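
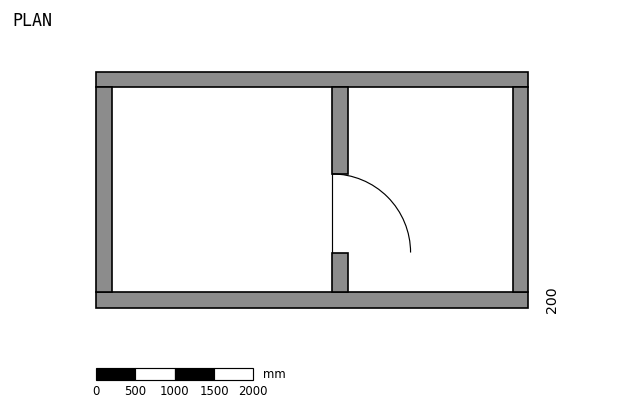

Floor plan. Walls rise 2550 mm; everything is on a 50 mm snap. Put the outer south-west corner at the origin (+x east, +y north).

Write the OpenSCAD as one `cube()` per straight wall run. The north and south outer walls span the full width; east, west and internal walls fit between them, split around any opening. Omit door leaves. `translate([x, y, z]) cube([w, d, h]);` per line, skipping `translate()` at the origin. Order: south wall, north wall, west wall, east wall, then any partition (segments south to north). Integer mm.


cube([5500, 200, 2550]);
translate([0, 2800, 0]) cube([5500, 200, 2550]);
translate([0, 200, 0]) cube([200, 2600, 2550]);
translate([5300, 200, 0]) cube([200, 2600, 2550]);
translate([3000, 200, 0]) cube([200, 500, 2550]);
translate([3000, 1700, 0]) cube([200, 1100, 2550]);


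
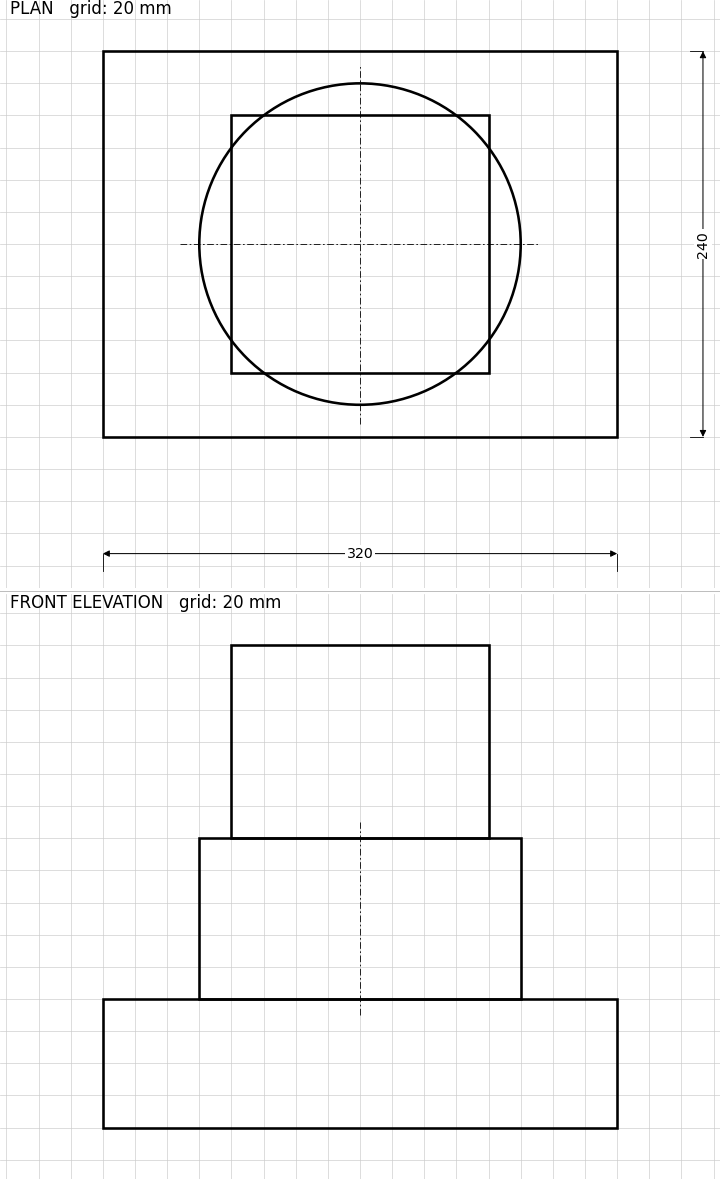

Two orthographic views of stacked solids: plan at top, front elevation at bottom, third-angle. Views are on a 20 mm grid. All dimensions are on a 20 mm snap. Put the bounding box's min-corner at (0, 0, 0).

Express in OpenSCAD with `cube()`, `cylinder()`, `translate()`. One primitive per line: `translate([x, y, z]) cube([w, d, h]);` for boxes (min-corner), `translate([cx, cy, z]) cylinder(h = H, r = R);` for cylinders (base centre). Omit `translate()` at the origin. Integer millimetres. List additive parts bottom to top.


cube([320, 240, 80]);
translate([160, 120, 80]) cylinder(h = 100, r = 100);
translate([80, 40, 180]) cube([160, 160, 120]);


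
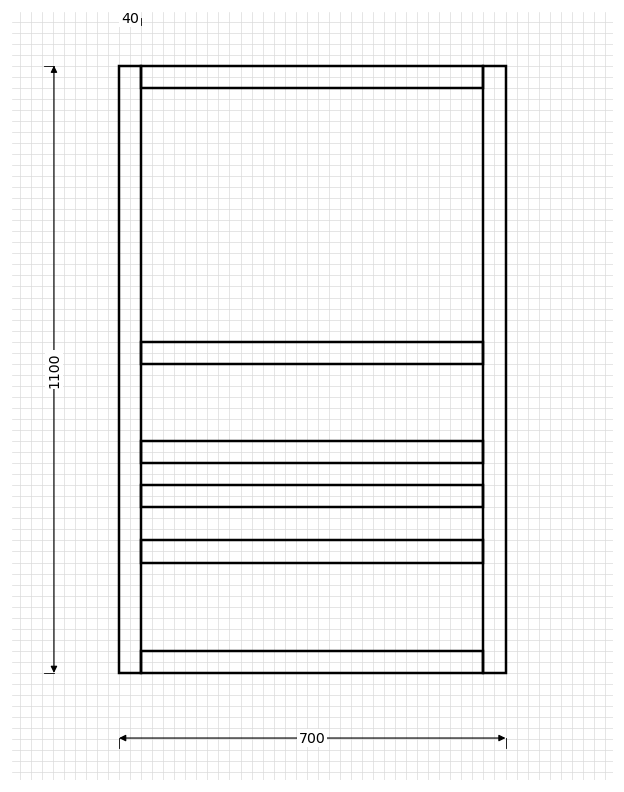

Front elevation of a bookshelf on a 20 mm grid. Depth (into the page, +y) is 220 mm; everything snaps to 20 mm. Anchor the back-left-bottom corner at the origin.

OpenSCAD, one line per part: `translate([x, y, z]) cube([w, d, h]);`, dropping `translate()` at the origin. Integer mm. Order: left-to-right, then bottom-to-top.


cube([40, 220, 1100]);
translate([40, 0, 0]) cube([620, 220, 40]);
translate([40, 0, 200]) cube([620, 220, 40]);
translate([40, 0, 300]) cube([620, 220, 40]);
translate([40, 0, 380]) cube([620, 220, 40]);
translate([40, 0, 560]) cube([620, 220, 40]);
translate([40, 0, 1060]) cube([620, 220, 40]);
translate([660, 0, 0]) cube([40, 220, 1100]);


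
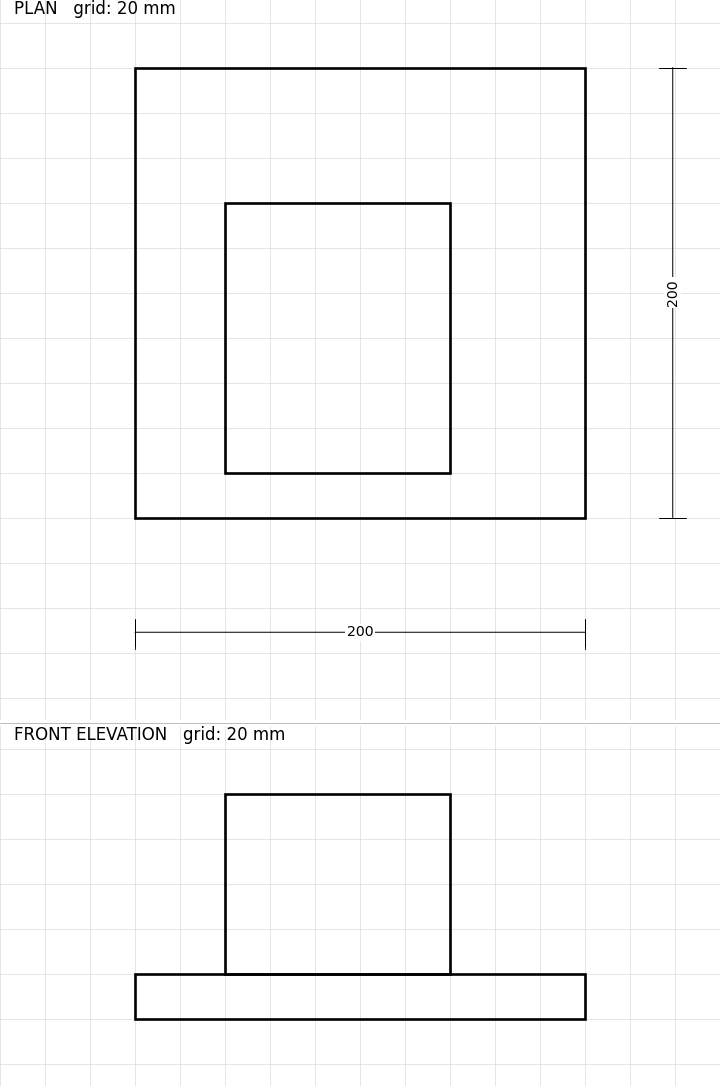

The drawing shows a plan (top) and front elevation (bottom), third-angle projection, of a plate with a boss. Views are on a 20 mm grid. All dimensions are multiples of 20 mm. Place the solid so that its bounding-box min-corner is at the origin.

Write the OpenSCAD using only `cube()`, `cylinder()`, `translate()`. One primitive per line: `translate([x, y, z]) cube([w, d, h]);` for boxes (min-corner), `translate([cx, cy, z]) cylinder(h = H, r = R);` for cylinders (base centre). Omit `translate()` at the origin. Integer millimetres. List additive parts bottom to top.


cube([200, 200, 20]);
translate([40, 20, 20]) cube([100, 120, 80]);


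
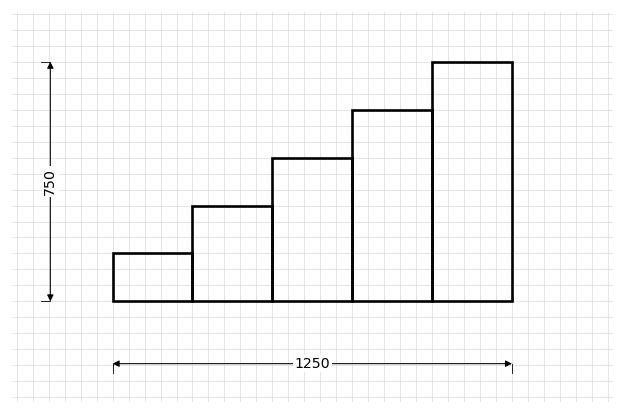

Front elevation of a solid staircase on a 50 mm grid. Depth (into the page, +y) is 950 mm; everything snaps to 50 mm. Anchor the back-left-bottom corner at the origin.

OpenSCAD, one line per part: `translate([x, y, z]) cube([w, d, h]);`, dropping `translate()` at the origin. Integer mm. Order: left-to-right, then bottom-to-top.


cube([250, 950, 150]);
translate([250, 0, 0]) cube([250, 950, 300]);
translate([500, 0, 0]) cube([250, 950, 450]);
translate([750, 0, 0]) cube([250, 950, 600]);
translate([1000, 0, 0]) cube([250, 950, 750]);


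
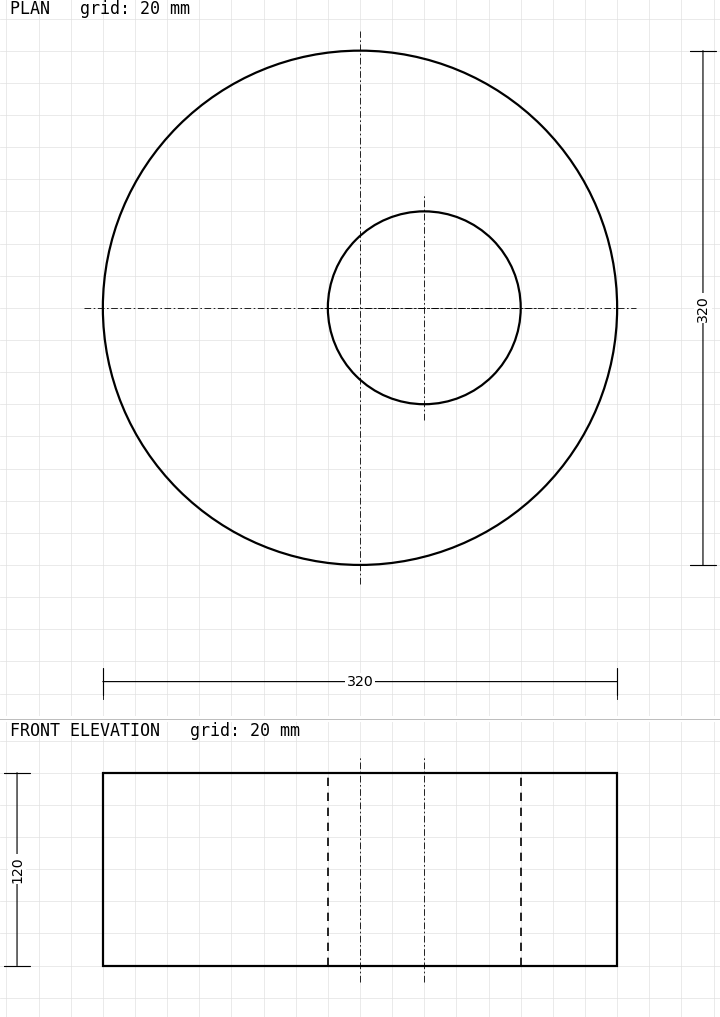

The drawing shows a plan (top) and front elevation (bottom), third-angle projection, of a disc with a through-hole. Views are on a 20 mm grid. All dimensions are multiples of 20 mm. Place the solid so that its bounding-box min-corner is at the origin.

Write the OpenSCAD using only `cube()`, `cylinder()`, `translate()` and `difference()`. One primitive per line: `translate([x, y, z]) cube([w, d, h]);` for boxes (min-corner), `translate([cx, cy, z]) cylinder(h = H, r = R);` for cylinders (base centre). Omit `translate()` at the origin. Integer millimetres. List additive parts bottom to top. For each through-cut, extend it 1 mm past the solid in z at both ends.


difference() {
  translate([160, 160, 0]) cylinder(h = 120, r = 160);
  translate([200, 160, -1]) cylinder(h = 122, r = 60);
}


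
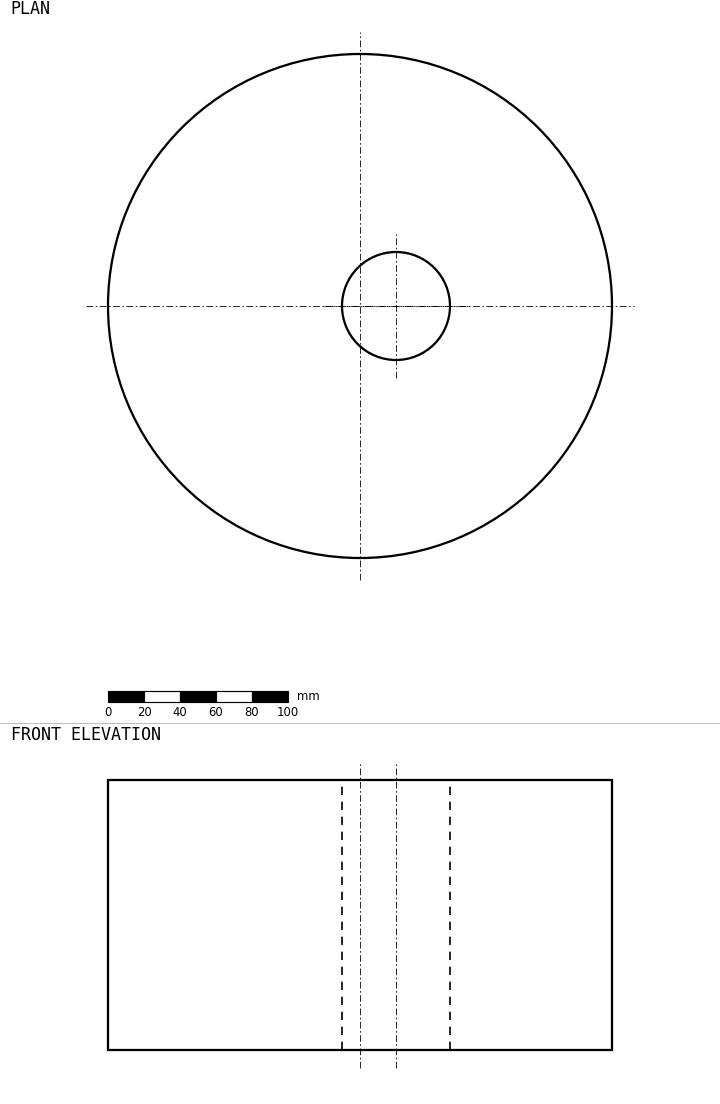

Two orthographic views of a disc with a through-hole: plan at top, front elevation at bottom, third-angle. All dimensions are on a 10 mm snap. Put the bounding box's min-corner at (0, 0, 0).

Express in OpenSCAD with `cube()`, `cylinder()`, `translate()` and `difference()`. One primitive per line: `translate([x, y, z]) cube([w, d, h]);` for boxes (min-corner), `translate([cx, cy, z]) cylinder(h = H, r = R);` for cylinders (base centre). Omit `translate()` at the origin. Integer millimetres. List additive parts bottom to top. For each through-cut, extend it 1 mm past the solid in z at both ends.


difference() {
  translate([140, 140, 0]) cylinder(h = 150, r = 140);
  translate([160, 140, -1]) cylinder(h = 152, r = 30);
}


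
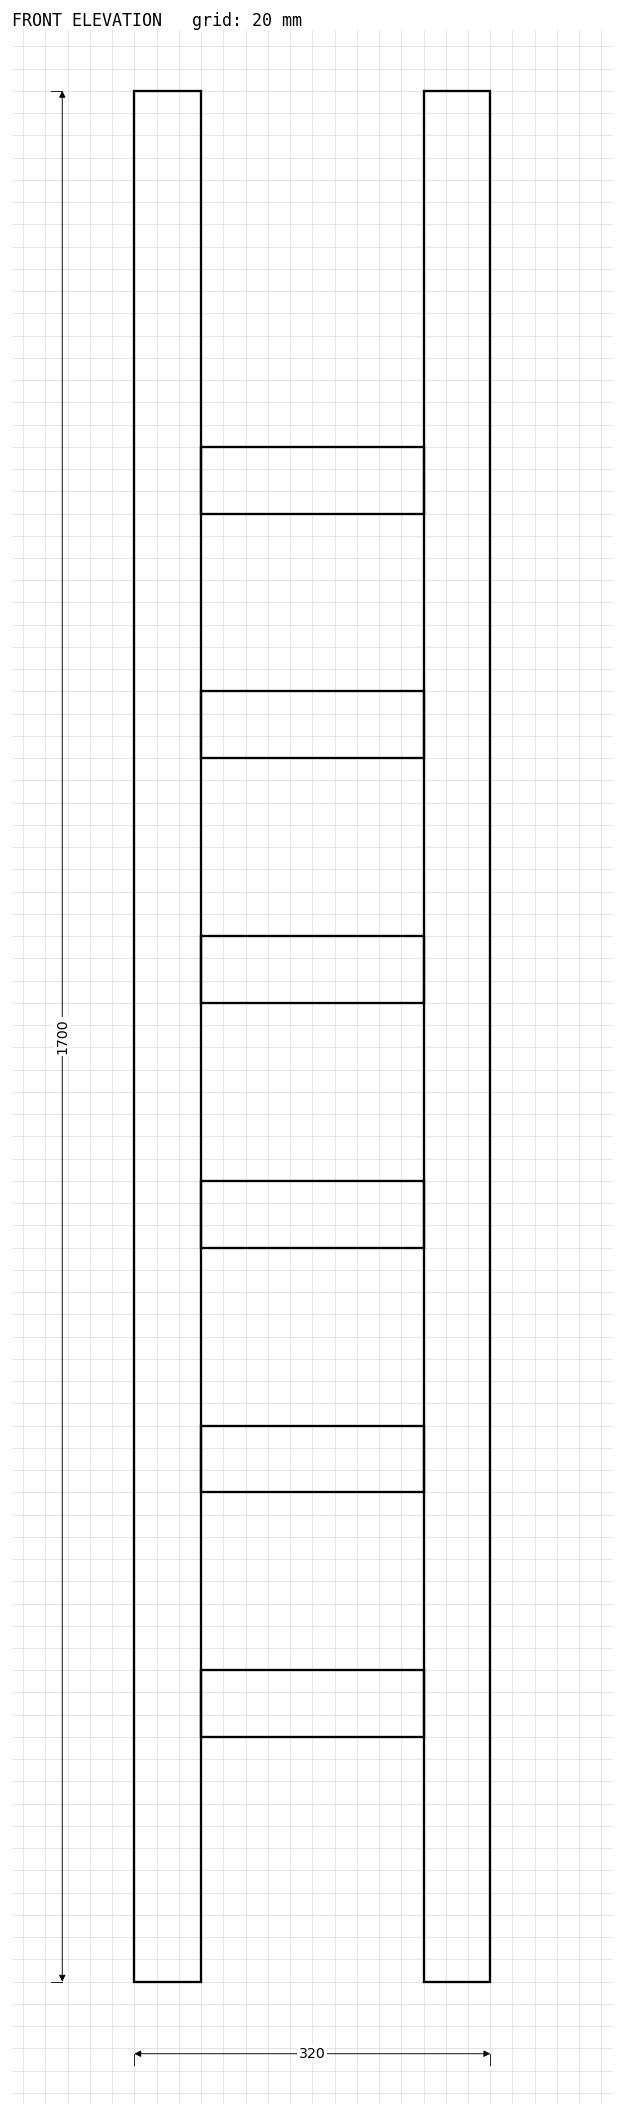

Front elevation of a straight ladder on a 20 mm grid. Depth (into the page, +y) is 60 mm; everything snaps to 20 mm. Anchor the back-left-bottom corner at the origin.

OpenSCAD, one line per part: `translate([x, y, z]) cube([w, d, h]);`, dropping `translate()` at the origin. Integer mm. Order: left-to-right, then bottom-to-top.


cube([60, 60, 1700]);
translate([60, 0, 220]) cube([200, 60, 60]);
translate([60, 0, 440]) cube([200, 60, 60]);
translate([60, 0, 660]) cube([200, 60, 60]);
translate([60, 0, 880]) cube([200, 60, 60]);
translate([60, 0, 1100]) cube([200, 60, 60]);
translate([60, 0, 1320]) cube([200, 60, 60]);
translate([260, 0, 0]) cube([60, 60, 1700]);


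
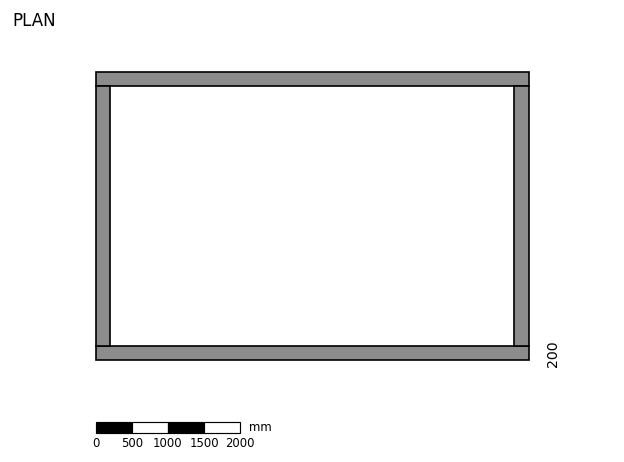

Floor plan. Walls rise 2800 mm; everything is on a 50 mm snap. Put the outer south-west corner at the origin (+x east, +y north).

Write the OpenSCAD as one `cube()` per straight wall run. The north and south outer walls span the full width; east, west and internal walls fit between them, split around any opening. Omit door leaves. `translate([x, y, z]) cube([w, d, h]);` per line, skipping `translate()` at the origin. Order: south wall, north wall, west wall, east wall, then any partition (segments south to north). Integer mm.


cube([6000, 200, 2800]);
translate([0, 3800, 0]) cube([6000, 200, 2800]);
translate([0, 200, 0]) cube([200, 3600, 2800]);
translate([5800, 200, 0]) cube([200, 3600, 2800]);


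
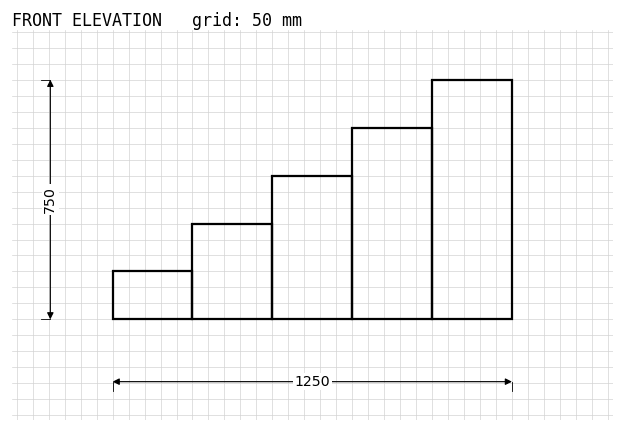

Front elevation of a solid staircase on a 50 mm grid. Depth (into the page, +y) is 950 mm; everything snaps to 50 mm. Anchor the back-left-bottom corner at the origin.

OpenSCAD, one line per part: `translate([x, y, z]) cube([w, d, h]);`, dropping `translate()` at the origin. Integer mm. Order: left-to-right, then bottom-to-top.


cube([250, 950, 150]);
translate([250, 0, 0]) cube([250, 950, 300]);
translate([500, 0, 0]) cube([250, 950, 450]);
translate([750, 0, 0]) cube([250, 950, 600]);
translate([1000, 0, 0]) cube([250, 950, 750]);


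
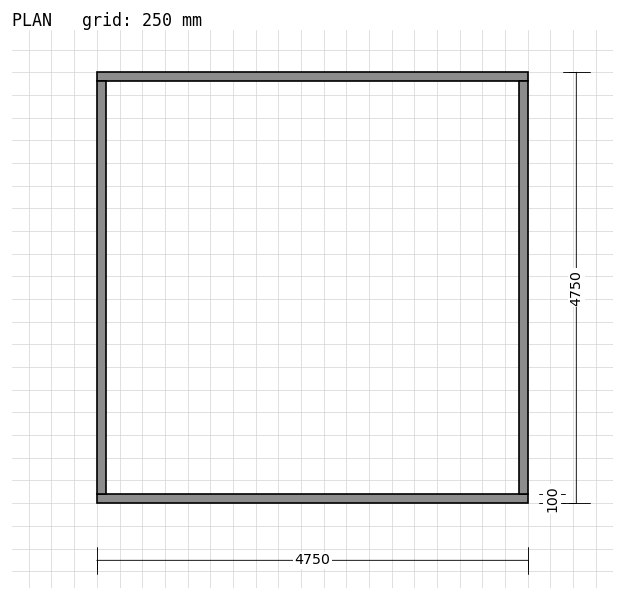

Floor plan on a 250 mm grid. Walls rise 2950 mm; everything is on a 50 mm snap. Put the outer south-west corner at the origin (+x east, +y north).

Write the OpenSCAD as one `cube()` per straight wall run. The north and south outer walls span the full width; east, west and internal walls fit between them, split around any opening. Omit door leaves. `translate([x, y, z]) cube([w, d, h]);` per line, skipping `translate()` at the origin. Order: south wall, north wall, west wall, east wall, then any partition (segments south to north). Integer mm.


cube([4750, 100, 2950]);
translate([0, 4650, 0]) cube([4750, 100, 2950]);
translate([0, 100, 0]) cube([100, 4550, 2950]);
translate([4650, 100, 0]) cube([100, 4550, 2950]);


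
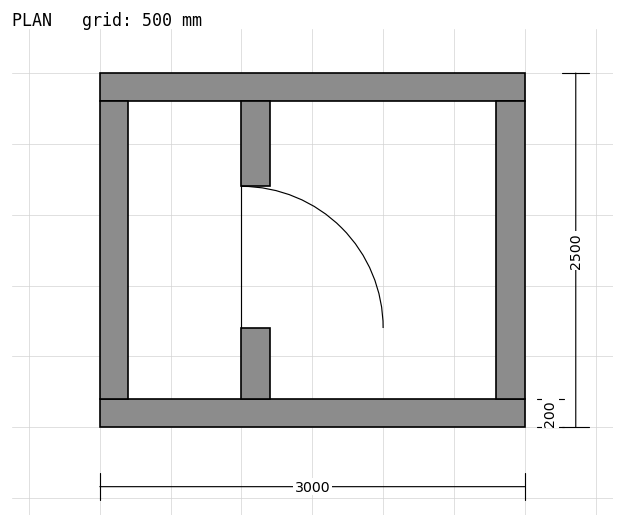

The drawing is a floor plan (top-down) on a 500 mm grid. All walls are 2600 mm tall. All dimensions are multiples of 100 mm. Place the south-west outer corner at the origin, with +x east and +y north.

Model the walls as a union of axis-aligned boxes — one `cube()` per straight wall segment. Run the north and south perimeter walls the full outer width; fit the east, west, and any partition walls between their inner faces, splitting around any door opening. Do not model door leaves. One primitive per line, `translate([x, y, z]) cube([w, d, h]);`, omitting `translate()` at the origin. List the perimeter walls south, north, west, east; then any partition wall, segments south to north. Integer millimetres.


cube([3000, 200, 2600]);
translate([0, 2300, 0]) cube([3000, 200, 2600]);
translate([0, 200, 0]) cube([200, 2100, 2600]);
translate([2800, 200, 0]) cube([200, 2100, 2600]);
translate([1000, 200, 0]) cube([200, 500, 2600]);
translate([1000, 1700, 0]) cube([200, 600, 2600]);


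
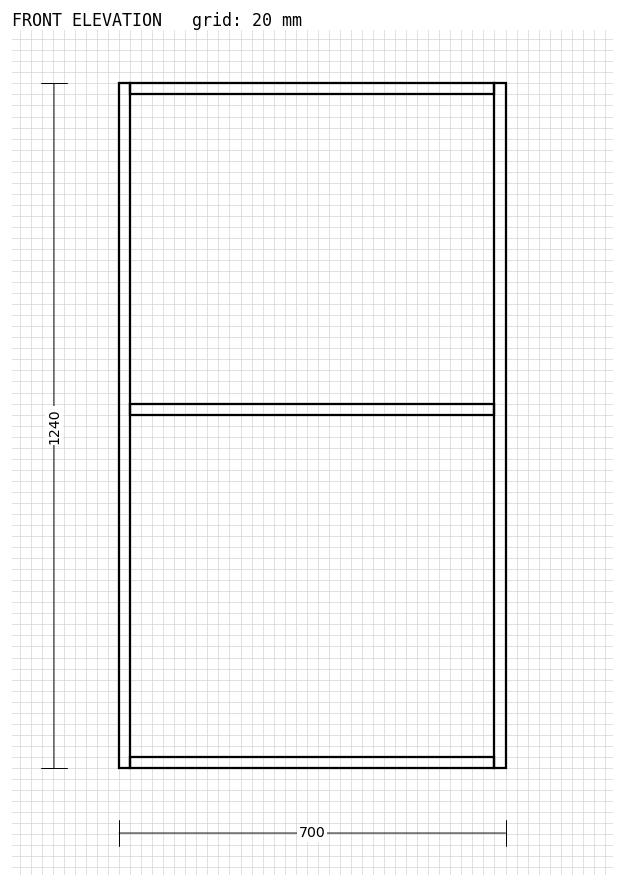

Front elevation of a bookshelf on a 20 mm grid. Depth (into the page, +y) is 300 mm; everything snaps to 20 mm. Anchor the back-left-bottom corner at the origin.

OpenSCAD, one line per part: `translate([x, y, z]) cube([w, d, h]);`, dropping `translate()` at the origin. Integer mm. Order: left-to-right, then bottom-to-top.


cube([20, 300, 1240]);
translate([20, 0, 0]) cube([660, 300, 20]);
translate([20, 0, 640]) cube([660, 300, 20]);
translate([20, 0, 1220]) cube([660, 300, 20]);
translate([680, 0, 0]) cube([20, 300, 1240]);


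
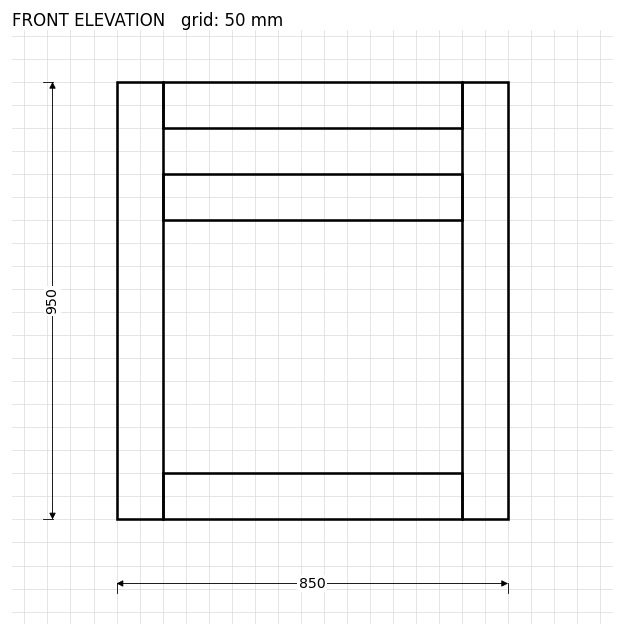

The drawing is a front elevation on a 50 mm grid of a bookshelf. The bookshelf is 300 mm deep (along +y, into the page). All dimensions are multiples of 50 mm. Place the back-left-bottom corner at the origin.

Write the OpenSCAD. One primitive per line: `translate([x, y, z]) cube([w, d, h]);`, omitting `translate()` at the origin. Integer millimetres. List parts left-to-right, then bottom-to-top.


cube([100, 300, 950]);
translate([100, 0, 0]) cube([650, 300, 100]);
translate([100, 0, 650]) cube([650, 300, 100]);
translate([100, 0, 850]) cube([650, 300, 100]);
translate([750, 0, 0]) cube([100, 300, 950]);


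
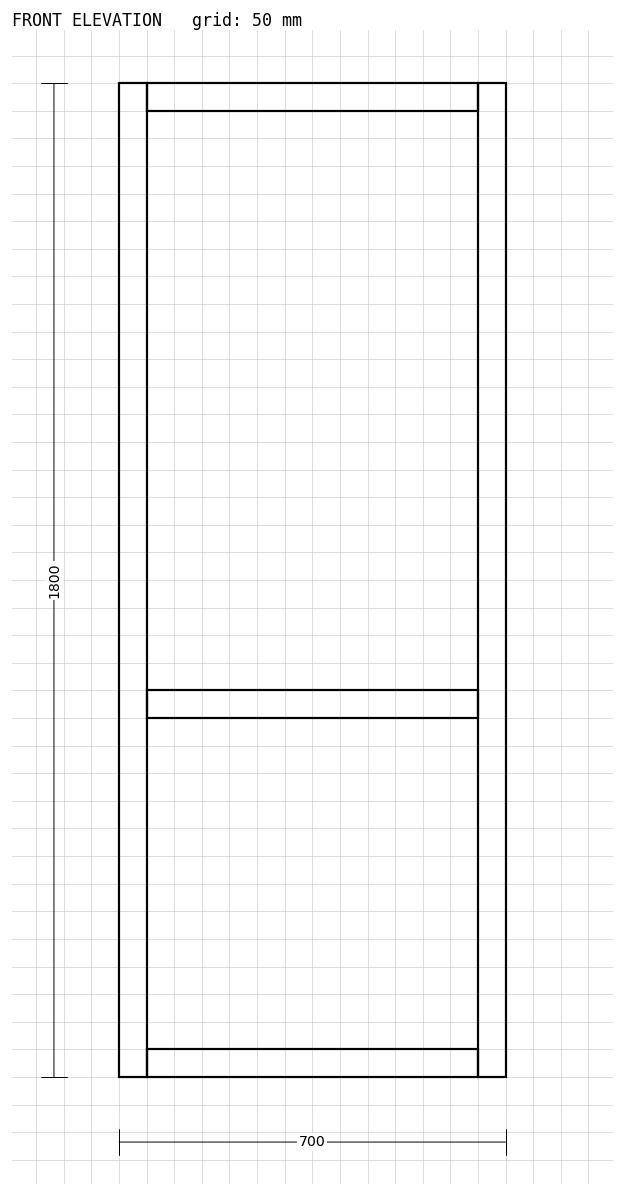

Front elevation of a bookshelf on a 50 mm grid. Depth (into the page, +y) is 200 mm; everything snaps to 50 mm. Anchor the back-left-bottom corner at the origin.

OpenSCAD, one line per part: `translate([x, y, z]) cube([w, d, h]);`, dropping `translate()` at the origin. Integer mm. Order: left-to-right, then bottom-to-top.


cube([50, 200, 1800]);
translate([50, 0, 0]) cube([600, 200, 50]);
translate([50, 0, 650]) cube([600, 200, 50]);
translate([50, 0, 1750]) cube([600, 200, 50]);
translate([650, 0, 0]) cube([50, 200, 1800]);


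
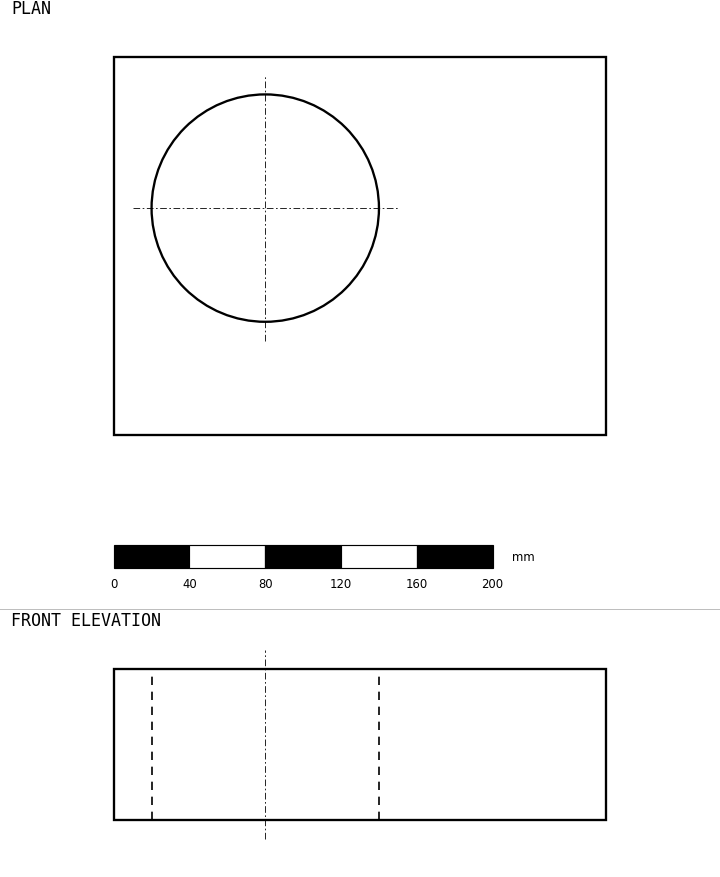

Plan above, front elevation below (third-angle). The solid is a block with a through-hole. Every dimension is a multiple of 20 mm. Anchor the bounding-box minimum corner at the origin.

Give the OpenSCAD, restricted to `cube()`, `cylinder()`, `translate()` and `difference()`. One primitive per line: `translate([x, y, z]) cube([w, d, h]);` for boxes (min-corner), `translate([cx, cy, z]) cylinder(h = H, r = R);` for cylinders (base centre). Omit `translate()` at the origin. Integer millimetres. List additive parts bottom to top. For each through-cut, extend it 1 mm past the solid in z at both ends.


difference() {
  cube([260, 200, 80]);
  translate([80, 120, -1]) cylinder(h = 82, r = 60);
}


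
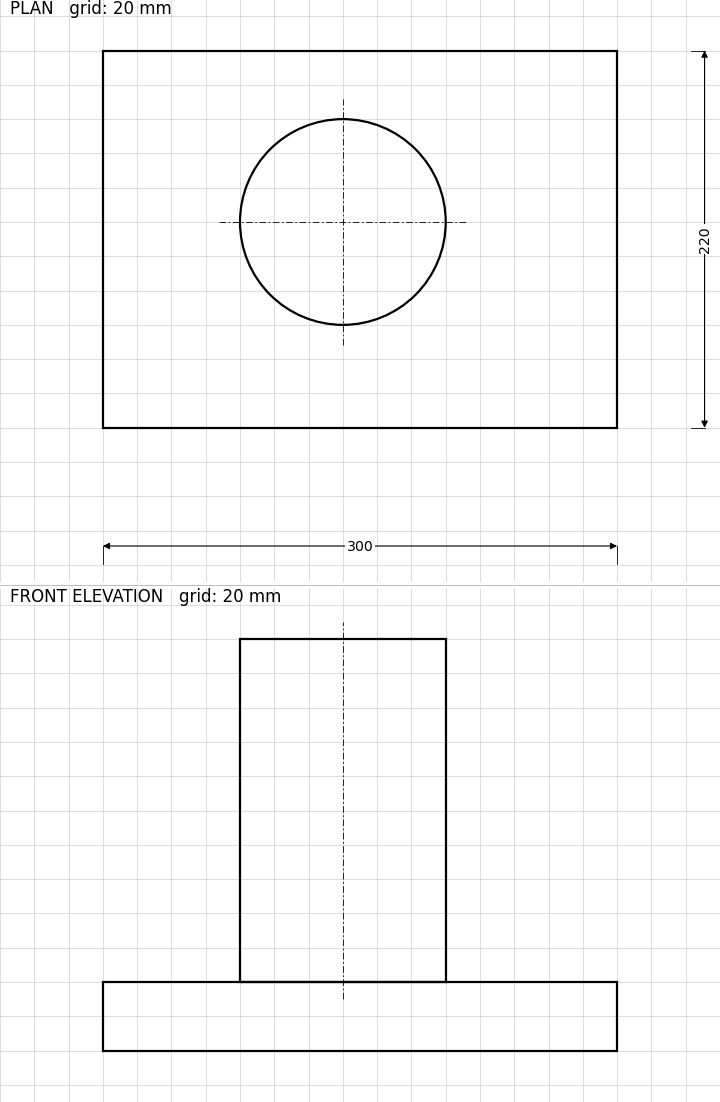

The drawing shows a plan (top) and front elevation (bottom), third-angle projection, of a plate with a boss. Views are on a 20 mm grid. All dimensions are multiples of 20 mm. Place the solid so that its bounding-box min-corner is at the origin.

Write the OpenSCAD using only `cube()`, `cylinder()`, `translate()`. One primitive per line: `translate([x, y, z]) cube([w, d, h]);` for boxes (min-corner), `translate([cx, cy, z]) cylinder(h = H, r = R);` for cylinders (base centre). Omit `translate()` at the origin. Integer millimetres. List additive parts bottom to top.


cube([300, 220, 40]);
translate([140, 120, 40]) cylinder(h = 200, r = 60);


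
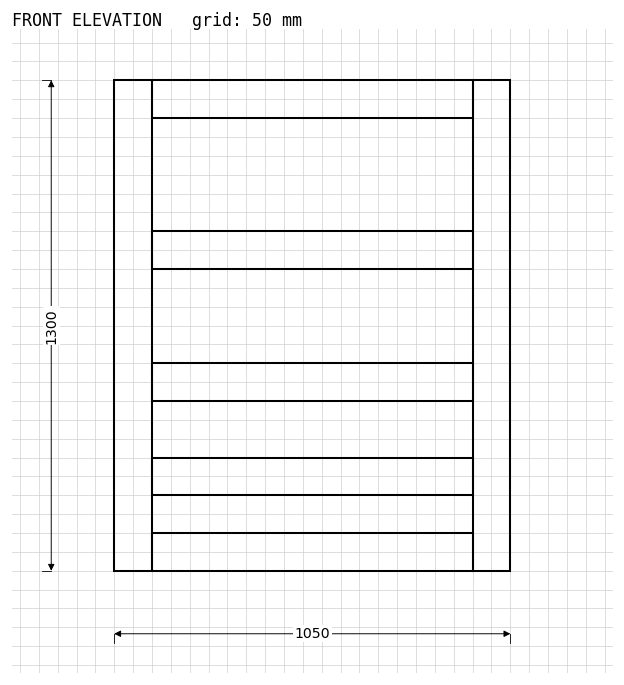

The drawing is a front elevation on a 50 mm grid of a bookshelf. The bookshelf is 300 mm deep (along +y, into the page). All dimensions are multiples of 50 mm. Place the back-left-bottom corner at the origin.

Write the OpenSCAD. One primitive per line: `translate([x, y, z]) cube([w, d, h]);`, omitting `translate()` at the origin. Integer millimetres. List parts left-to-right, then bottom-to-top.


cube([100, 300, 1300]);
translate([100, 0, 0]) cube([850, 300, 100]);
translate([100, 0, 200]) cube([850, 300, 100]);
translate([100, 0, 450]) cube([850, 300, 100]);
translate([100, 0, 800]) cube([850, 300, 100]);
translate([100, 0, 1200]) cube([850, 300, 100]);
translate([950, 0, 0]) cube([100, 300, 1300]);


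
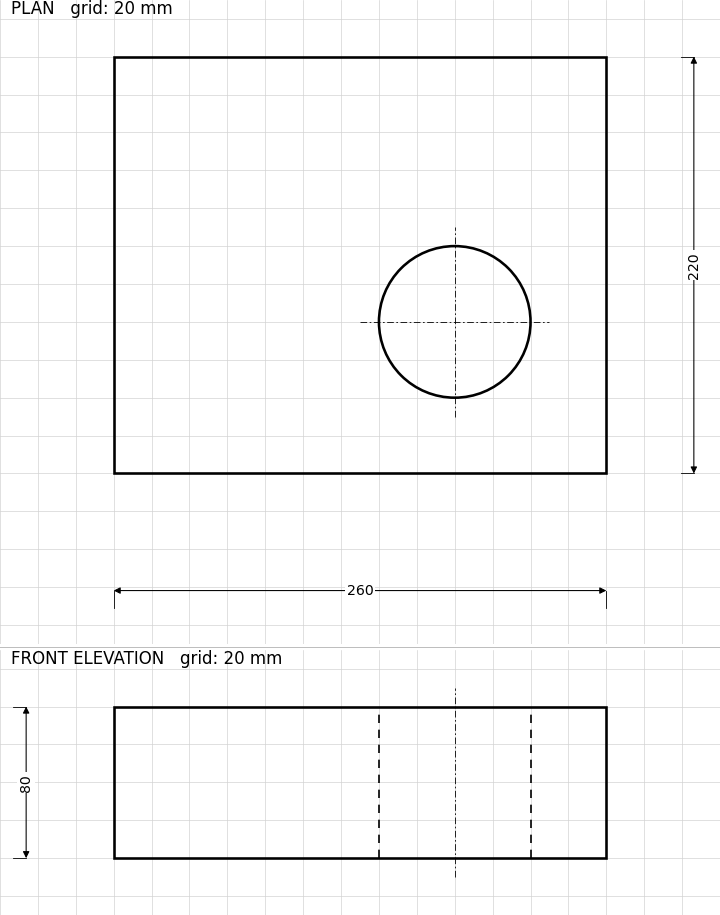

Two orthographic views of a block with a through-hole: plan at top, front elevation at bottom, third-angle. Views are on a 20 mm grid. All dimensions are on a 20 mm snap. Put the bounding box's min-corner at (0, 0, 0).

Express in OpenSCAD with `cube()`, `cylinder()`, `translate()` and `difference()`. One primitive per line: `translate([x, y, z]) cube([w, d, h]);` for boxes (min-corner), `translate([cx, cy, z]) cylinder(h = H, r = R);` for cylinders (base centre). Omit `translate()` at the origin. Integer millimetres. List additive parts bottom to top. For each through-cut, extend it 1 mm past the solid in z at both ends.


difference() {
  cube([260, 220, 80]);
  translate([180, 80, -1]) cylinder(h = 82, r = 40);
}


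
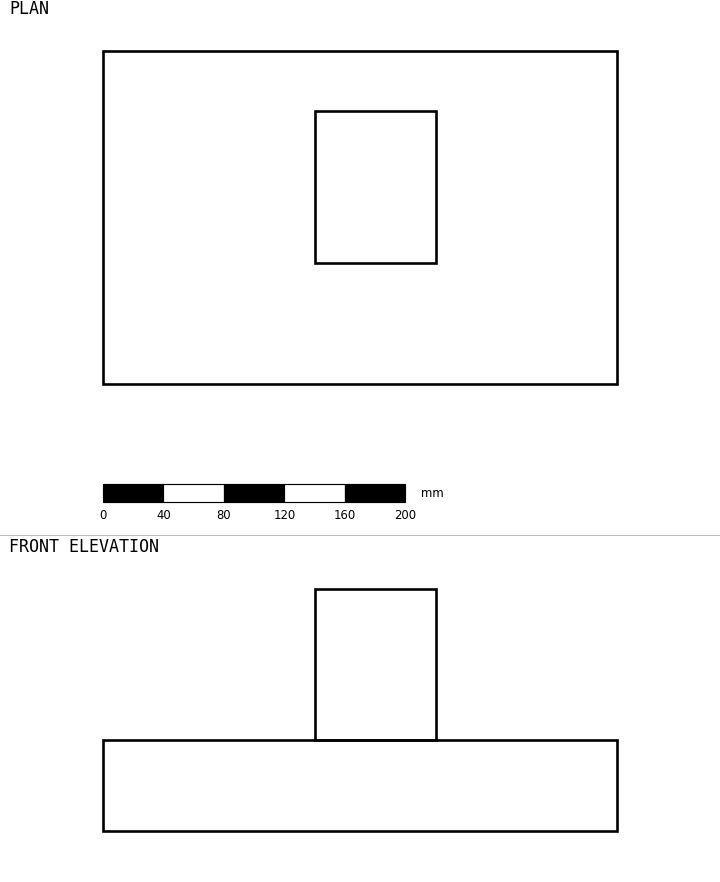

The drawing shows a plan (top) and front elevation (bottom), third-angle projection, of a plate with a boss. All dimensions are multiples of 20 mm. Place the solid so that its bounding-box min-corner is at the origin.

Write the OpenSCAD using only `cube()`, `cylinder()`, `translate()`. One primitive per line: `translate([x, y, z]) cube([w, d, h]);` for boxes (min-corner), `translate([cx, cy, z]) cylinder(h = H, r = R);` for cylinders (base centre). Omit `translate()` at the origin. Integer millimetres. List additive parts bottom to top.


cube([340, 220, 60]);
translate([140, 80, 60]) cube([80, 100, 100]);


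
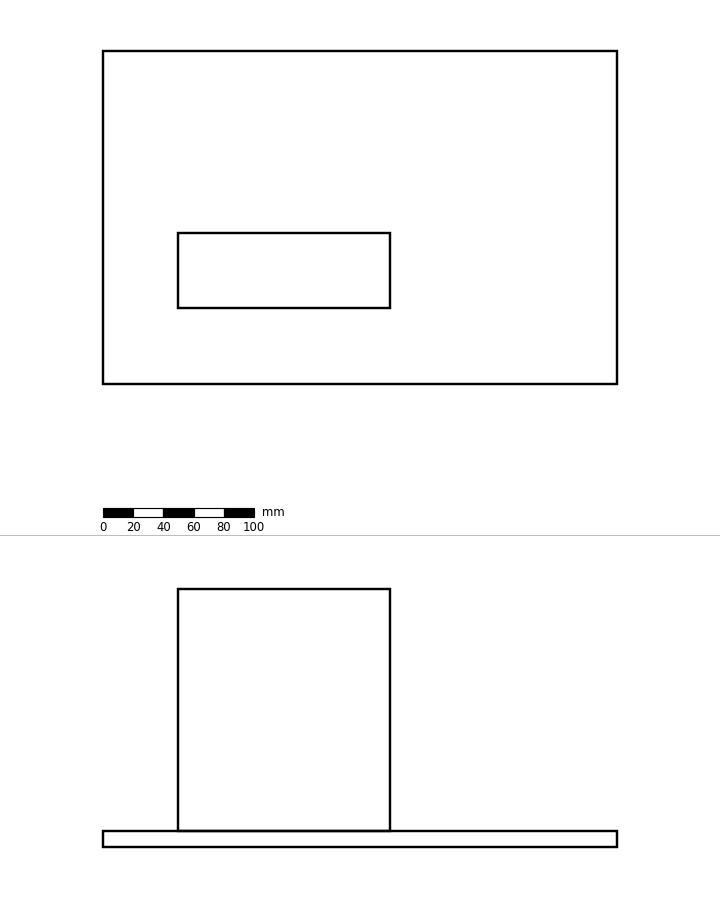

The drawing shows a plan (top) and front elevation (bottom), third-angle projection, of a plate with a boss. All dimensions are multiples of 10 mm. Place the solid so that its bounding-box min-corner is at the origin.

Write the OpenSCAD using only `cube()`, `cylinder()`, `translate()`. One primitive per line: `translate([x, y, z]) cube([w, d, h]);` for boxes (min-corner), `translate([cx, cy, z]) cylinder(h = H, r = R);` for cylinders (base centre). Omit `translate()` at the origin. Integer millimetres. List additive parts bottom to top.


cube([340, 220, 10]);
translate([50, 50, 10]) cube([140, 50, 160]);


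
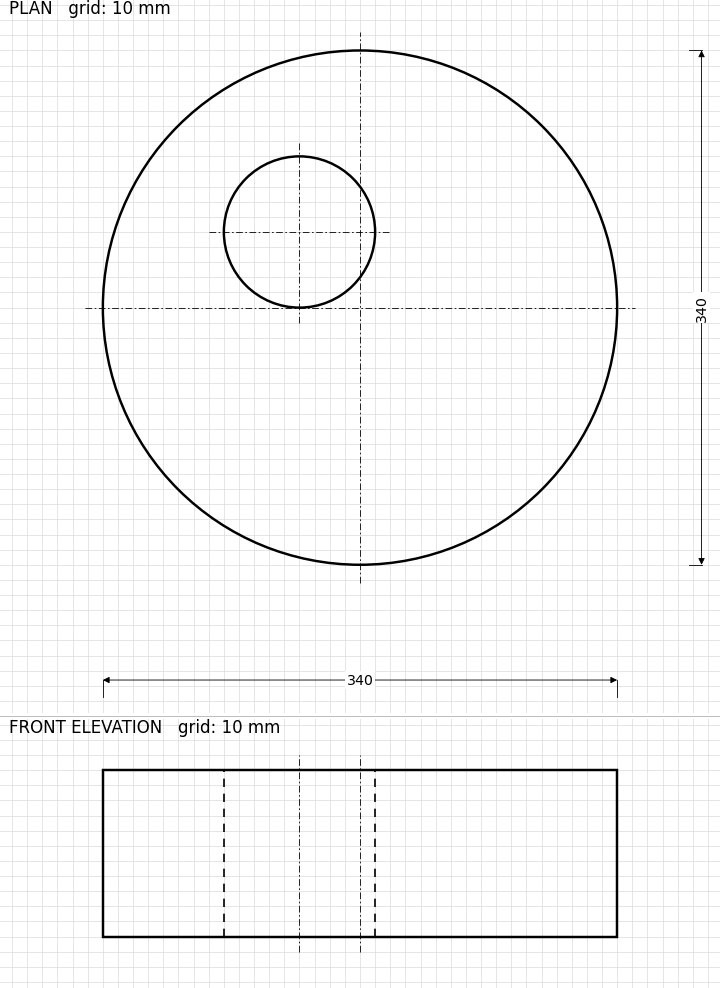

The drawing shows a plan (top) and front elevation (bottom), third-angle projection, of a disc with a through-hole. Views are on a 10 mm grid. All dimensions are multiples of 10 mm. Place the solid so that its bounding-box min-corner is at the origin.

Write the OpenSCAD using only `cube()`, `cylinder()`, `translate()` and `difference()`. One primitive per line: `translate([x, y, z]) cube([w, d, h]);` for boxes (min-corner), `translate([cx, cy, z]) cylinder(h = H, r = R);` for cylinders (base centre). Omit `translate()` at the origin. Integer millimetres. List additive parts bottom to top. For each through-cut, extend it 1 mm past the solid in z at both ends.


difference() {
  translate([170, 170, 0]) cylinder(h = 110, r = 170);
  translate([130, 220, -1]) cylinder(h = 112, r = 50);
}


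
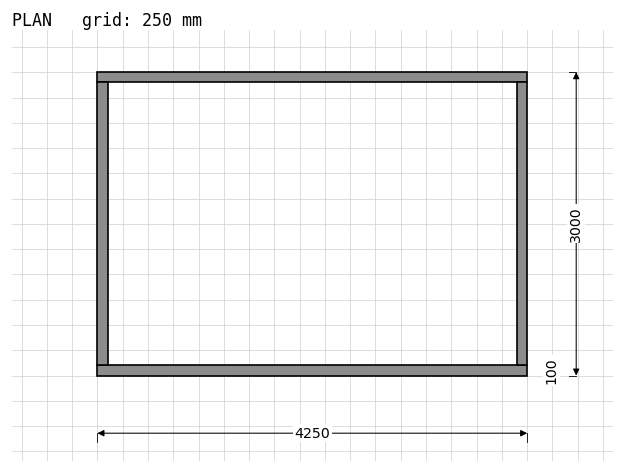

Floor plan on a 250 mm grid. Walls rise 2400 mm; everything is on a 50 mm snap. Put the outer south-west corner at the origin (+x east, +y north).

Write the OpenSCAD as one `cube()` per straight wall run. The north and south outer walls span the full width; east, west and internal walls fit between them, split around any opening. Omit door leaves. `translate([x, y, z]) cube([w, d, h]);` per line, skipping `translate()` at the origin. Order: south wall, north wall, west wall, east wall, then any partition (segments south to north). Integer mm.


cube([4250, 100, 2400]);
translate([0, 2900, 0]) cube([4250, 100, 2400]);
translate([0, 100, 0]) cube([100, 2800, 2400]);
translate([4150, 100, 0]) cube([100, 2800, 2400]);


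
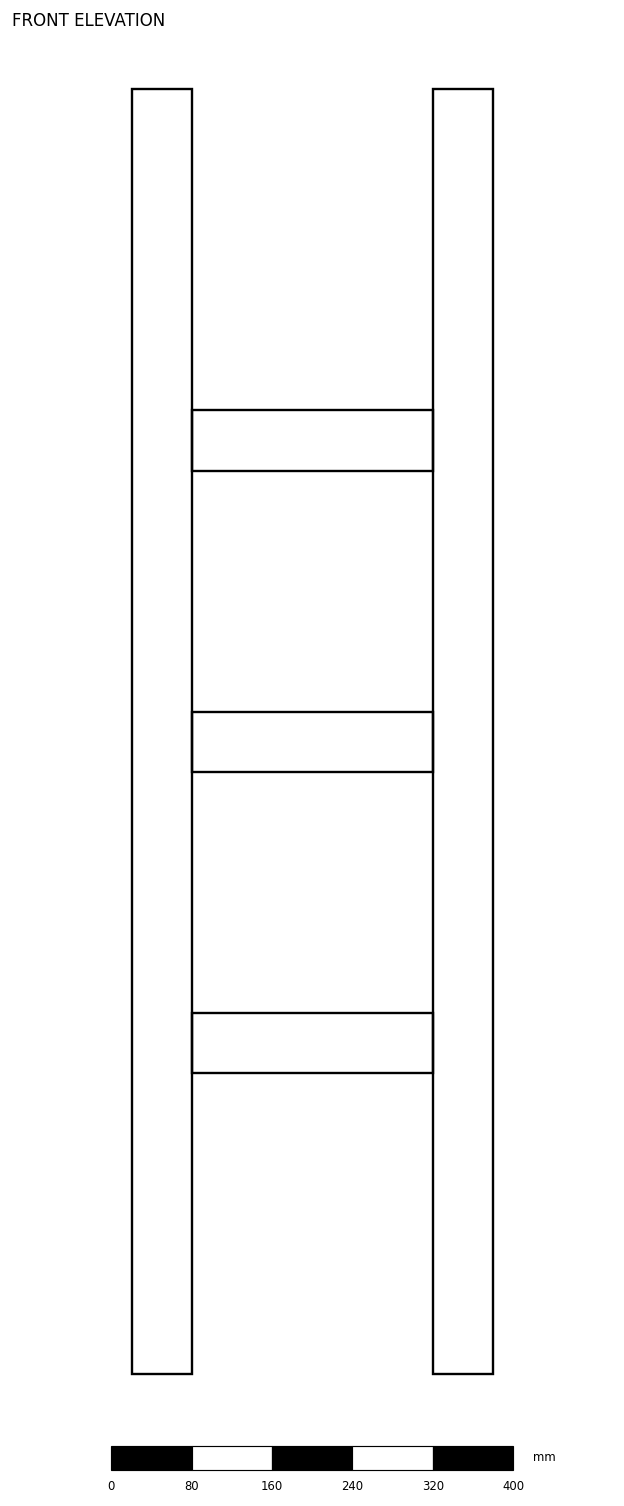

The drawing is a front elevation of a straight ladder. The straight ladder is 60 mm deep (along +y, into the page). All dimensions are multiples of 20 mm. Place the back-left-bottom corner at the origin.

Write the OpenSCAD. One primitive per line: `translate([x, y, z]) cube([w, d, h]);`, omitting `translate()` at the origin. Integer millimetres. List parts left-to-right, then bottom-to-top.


cube([60, 60, 1280]);
translate([60, 0, 300]) cube([240, 60, 60]);
translate([60, 0, 600]) cube([240, 60, 60]);
translate([60, 0, 900]) cube([240, 60, 60]);
translate([300, 0, 0]) cube([60, 60, 1280]);


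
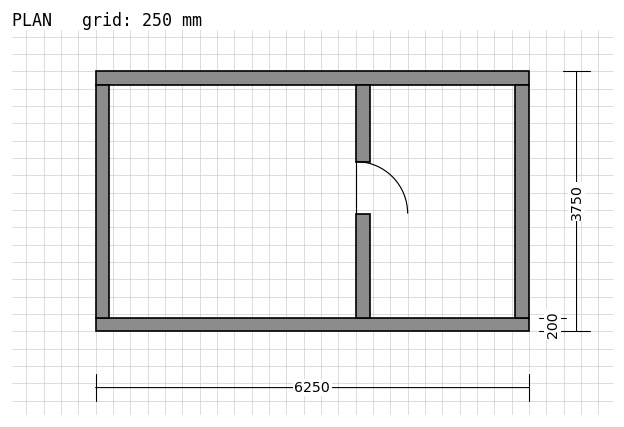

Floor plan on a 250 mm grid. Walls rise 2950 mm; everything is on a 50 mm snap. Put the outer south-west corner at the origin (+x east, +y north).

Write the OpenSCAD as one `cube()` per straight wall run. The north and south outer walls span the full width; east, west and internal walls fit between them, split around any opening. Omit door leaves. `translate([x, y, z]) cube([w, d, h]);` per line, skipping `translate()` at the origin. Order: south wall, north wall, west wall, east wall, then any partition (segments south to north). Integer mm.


cube([6250, 200, 2950]);
translate([0, 3550, 0]) cube([6250, 200, 2950]);
translate([0, 200, 0]) cube([200, 3350, 2950]);
translate([6050, 200, 0]) cube([200, 3350, 2950]);
translate([3750, 200, 0]) cube([200, 1500, 2950]);
translate([3750, 2450, 0]) cube([200, 1100, 2950]);


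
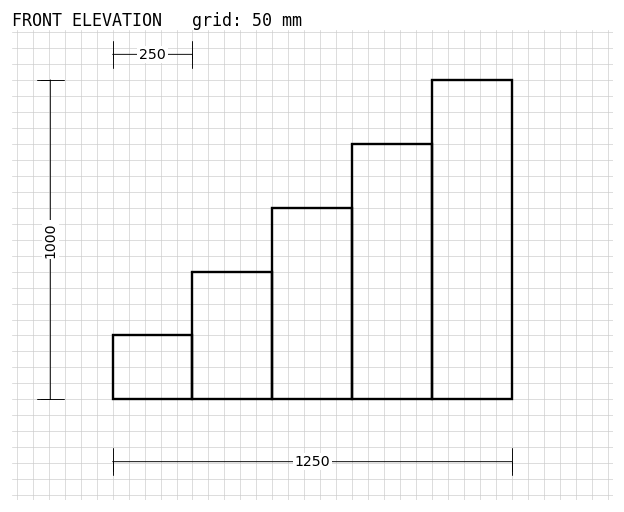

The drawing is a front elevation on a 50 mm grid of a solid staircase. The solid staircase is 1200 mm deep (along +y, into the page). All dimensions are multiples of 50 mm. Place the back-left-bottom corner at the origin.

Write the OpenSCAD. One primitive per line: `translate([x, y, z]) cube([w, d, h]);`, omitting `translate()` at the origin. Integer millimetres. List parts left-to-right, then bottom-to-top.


cube([250, 1200, 200]);
translate([250, 0, 0]) cube([250, 1200, 400]);
translate([500, 0, 0]) cube([250, 1200, 600]);
translate([750, 0, 0]) cube([250, 1200, 800]);
translate([1000, 0, 0]) cube([250, 1200, 1000]);


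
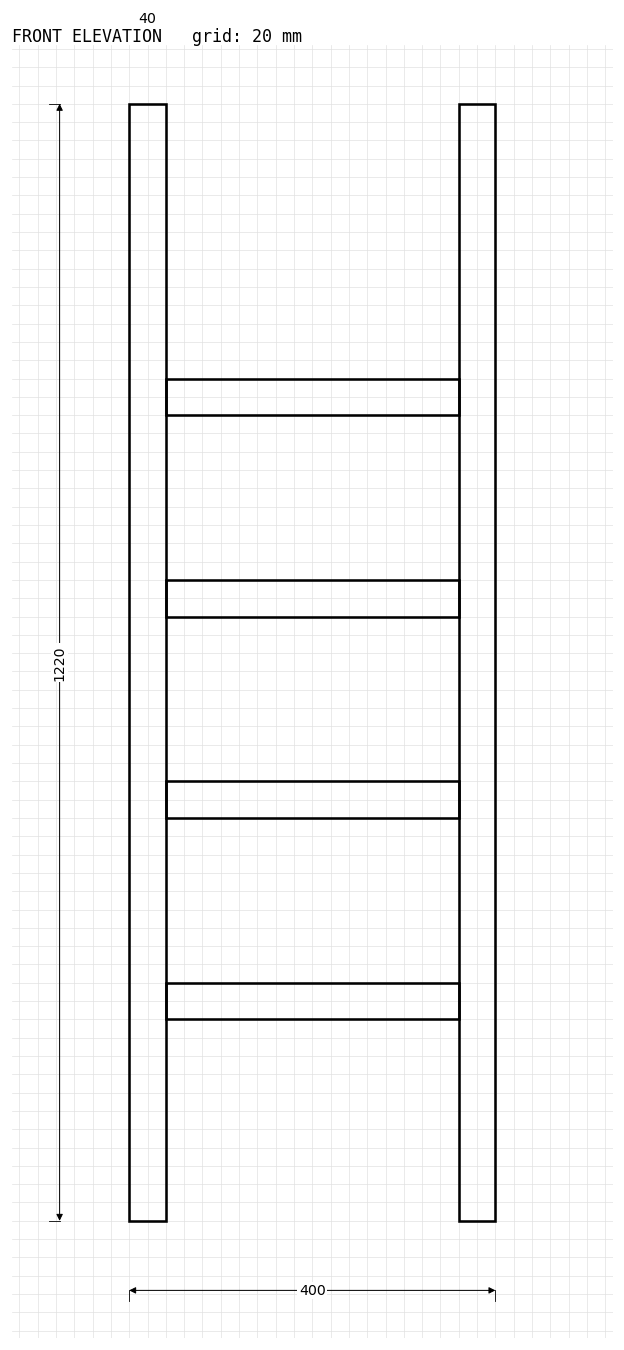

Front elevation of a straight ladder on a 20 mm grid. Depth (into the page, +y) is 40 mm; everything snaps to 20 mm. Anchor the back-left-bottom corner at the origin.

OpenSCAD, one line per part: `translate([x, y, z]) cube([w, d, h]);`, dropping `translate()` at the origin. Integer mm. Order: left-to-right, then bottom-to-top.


cube([40, 40, 1220]);
translate([40, 0, 220]) cube([320, 40, 40]);
translate([40, 0, 440]) cube([320, 40, 40]);
translate([40, 0, 660]) cube([320, 40, 40]);
translate([40, 0, 880]) cube([320, 40, 40]);
translate([360, 0, 0]) cube([40, 40, 1220]);


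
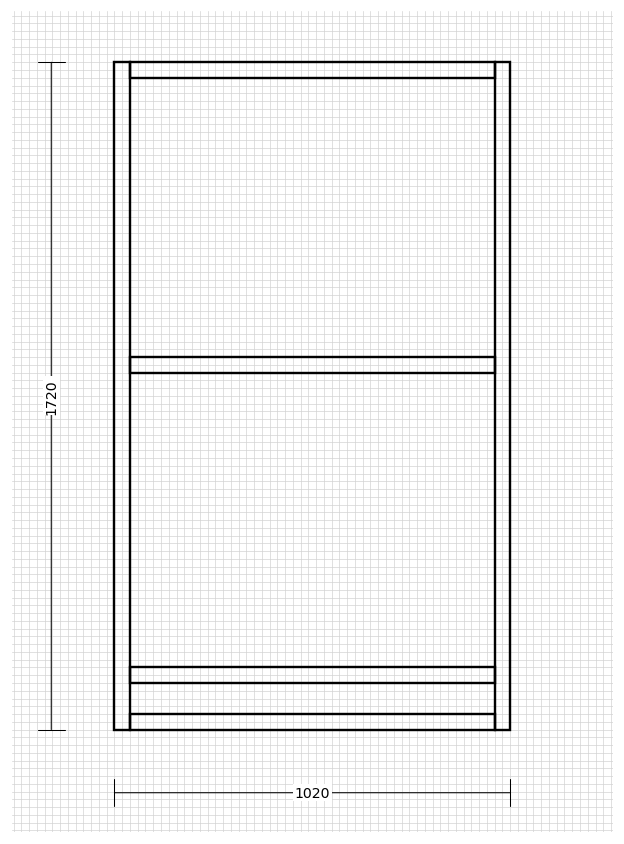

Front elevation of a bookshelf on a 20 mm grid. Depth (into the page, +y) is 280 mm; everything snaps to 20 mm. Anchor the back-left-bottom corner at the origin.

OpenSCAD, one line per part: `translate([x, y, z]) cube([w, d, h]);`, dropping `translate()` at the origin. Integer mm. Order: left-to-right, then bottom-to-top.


cube([40, 280, 1720]);
translate([40, 0, 0]) cube([940, 280, 40]);
translate([40, 0, 120]) cube([940, 280, 40]);
translate([40, 0, 920]) cube([940, 280, 40]);
translate([40, 0, 1680]) cube([940, 280, 40]);
translate([980, 0, 0]) cube([40, 280, 1720]);


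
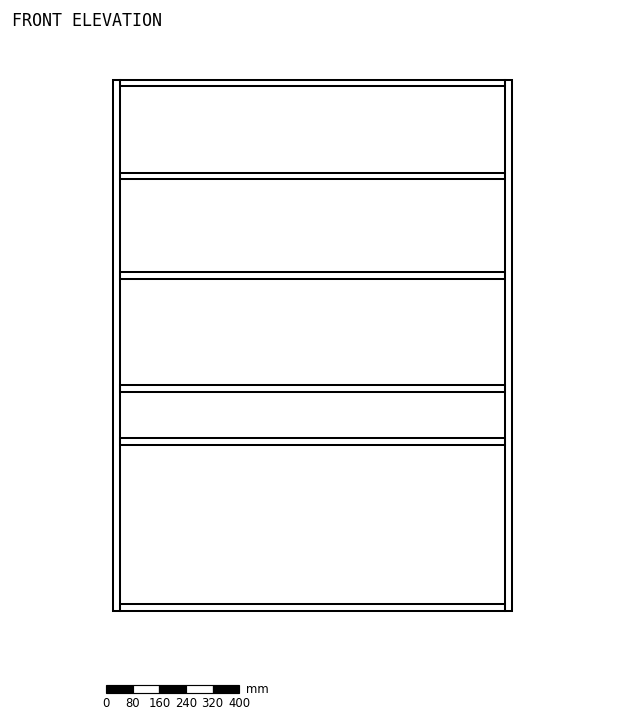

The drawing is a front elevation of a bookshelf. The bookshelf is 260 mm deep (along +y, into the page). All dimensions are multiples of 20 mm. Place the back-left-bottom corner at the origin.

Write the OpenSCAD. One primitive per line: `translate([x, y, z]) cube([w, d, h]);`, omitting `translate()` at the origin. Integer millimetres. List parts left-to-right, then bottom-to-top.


cube([20, 260, 1600]);
translate([20, 0, 0]) cube([1160, 260, 20]);
translate([20, 0, 500]) cube([1160, 260, 20]);
translate([20, 0, 660]) cube([1160, 260, 20]);
translate([20, 0, 1000]) cube([1160, 260, 20]);
translate([20, 0, 1300]) cube([1160, 260, 20]);
translate([20, 0, 1580]) cube([1160, 260, 20]);
translate([1180, 0, 0]) cube([20, 260, 1600]);


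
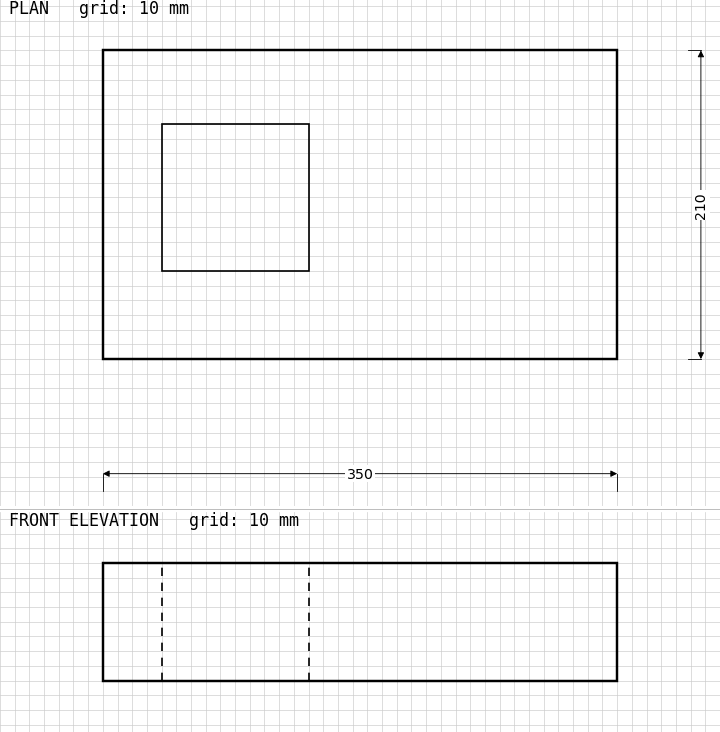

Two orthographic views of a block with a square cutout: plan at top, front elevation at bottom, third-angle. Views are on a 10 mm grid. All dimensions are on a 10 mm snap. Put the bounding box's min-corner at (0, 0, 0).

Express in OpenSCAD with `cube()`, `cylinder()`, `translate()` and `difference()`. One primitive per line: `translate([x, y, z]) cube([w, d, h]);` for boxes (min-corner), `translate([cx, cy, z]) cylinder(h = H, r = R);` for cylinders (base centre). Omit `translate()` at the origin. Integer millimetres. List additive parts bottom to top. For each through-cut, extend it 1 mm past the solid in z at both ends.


difference() {
  cube([350, 210, 80]);
  translate([40, 60, -1]) cube([100, 100, 82]);
}


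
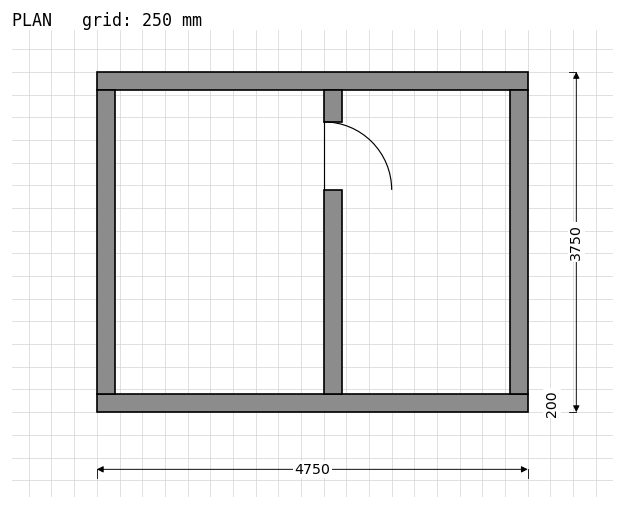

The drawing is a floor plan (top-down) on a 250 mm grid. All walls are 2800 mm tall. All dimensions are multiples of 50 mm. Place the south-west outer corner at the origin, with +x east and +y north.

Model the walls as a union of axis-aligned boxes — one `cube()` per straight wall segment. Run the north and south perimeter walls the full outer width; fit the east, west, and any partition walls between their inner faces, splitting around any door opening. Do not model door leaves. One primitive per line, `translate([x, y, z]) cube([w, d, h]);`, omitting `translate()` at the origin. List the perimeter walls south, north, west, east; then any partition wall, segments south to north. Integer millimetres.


cube([4750, 200, 2800]);
translate([0, 3550, 0]) cube([4750, 200, 2800]);
translate([0, 200, 0]) cube([200, 3350, 2800]);
translate([4550, 200, 0]) cube([200, 3350, 2800]);
translate([2500, 200, 0]) cube([200, 2250, 2800]);
translate([2500, 3200, 0]) cube([200, 350, 2800]);


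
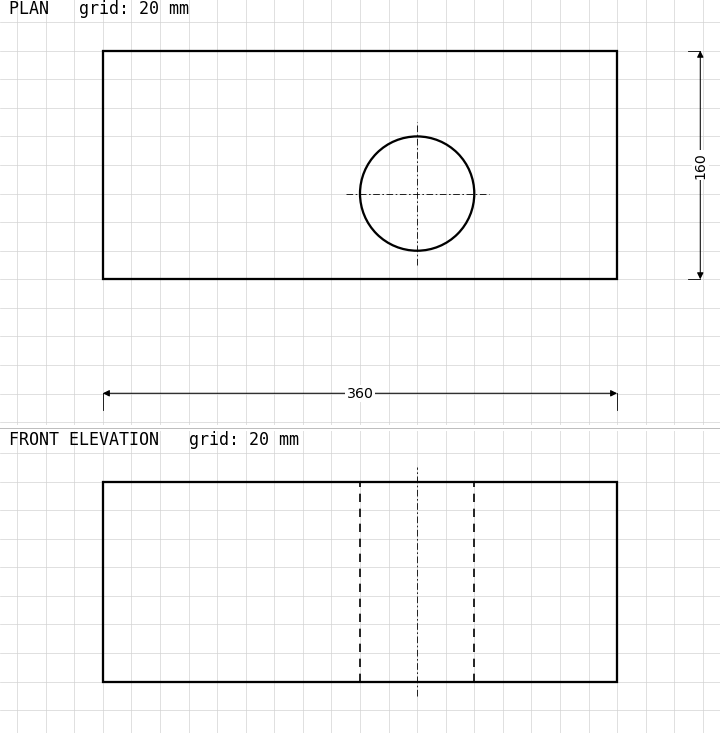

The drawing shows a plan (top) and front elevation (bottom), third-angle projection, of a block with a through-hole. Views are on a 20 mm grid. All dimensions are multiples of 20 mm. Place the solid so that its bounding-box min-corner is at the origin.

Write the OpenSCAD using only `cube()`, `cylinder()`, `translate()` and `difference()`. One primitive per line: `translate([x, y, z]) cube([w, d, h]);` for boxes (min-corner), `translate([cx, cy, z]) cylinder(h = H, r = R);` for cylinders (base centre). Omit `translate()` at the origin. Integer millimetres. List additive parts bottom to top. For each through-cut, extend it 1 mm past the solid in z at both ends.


difference() {
  cube([360, 160, 140]);
  translate([220, 60, -1]) cylinder(h = 142, r = 40);
}


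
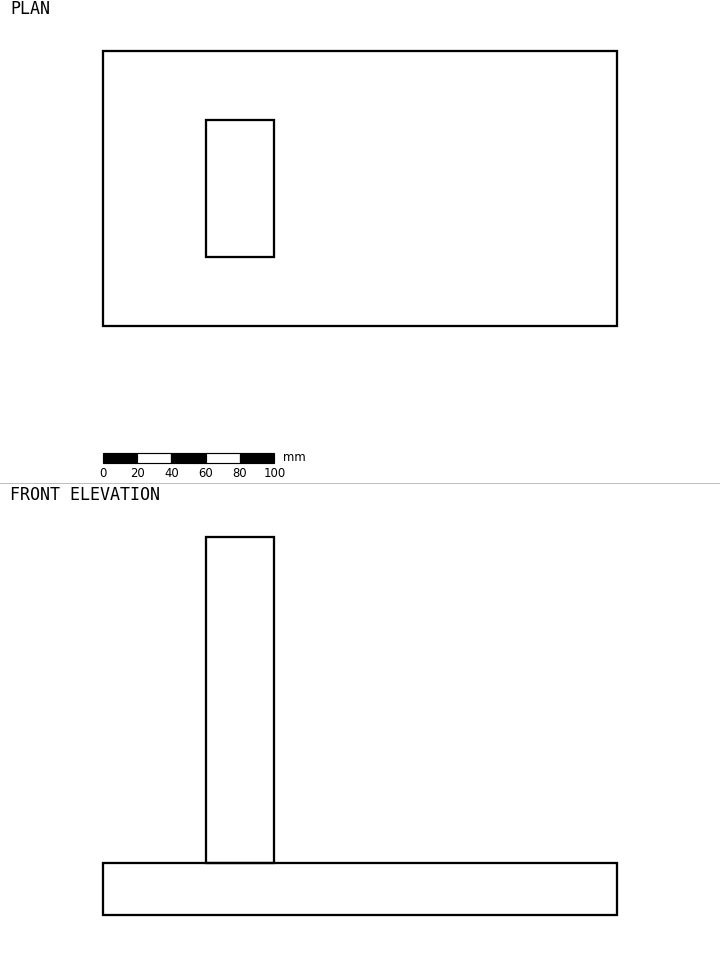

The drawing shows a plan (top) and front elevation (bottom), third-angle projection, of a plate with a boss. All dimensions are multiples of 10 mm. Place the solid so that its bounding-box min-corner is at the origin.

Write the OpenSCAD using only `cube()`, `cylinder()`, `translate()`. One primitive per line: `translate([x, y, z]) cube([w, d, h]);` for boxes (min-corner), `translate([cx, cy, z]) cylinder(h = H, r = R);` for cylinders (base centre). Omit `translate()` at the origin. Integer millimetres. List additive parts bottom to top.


cube([300, 160, 30]);
translate([60, 40, 30]) cube([40, 80, 190]);


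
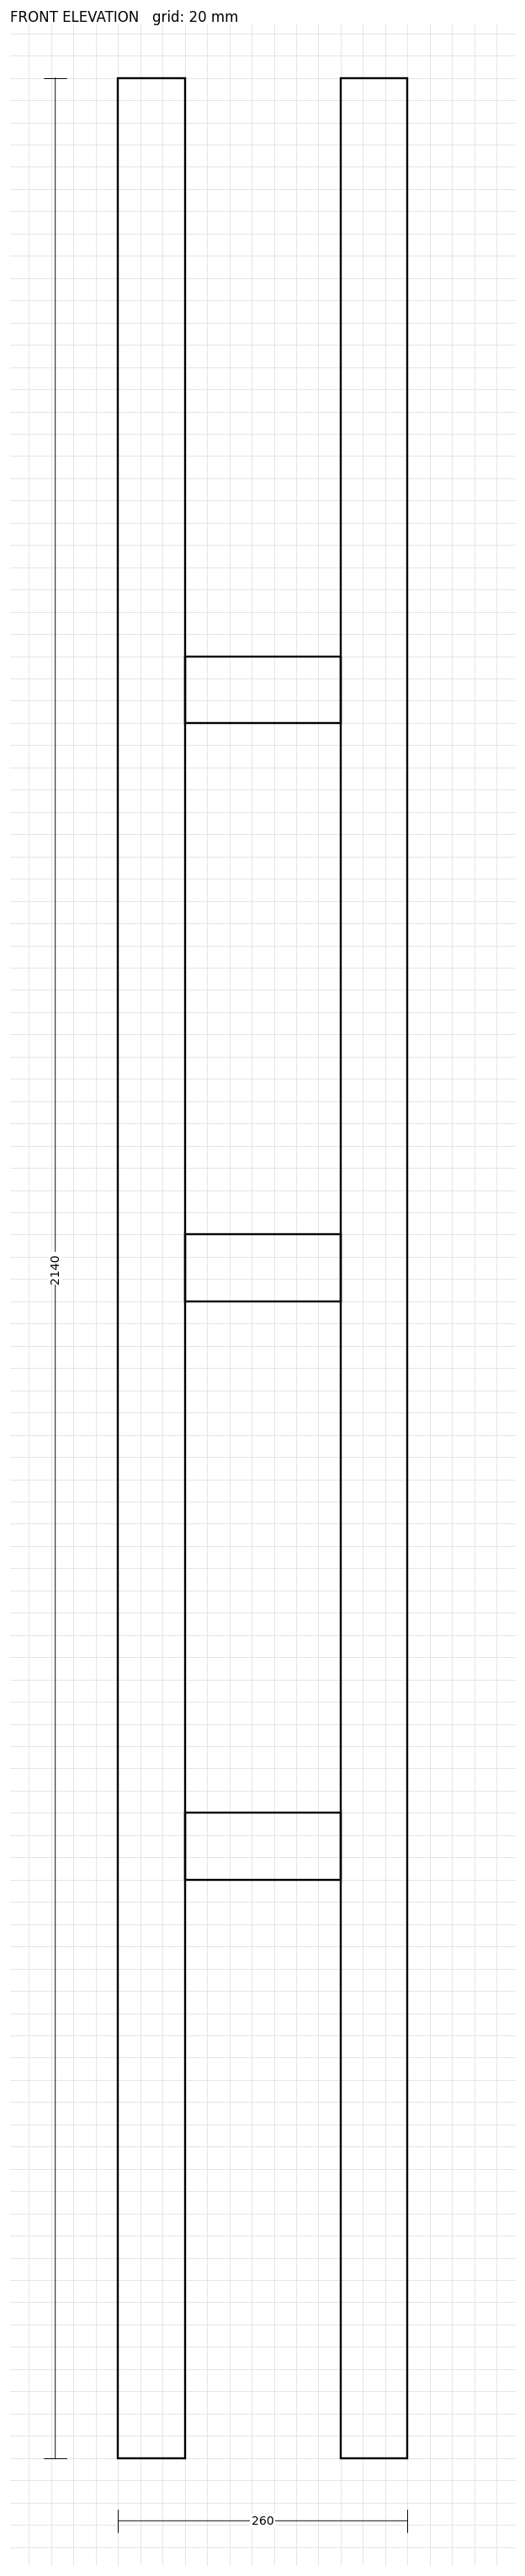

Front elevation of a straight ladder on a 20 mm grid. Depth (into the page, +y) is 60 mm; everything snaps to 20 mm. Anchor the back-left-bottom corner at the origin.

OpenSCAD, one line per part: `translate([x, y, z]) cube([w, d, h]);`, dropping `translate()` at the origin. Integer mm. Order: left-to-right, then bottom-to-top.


cube([60, 60, 2140]);
translate([60, 0, 520]) cube([140, 60, 60]);
translate([60, 0, 1040]) cube([140, 60, 60]);
translate([60, 0, 1560]) cube([140, 60, 60]);
translate([200, 0, 0]) cube([60, 60, 2140]);


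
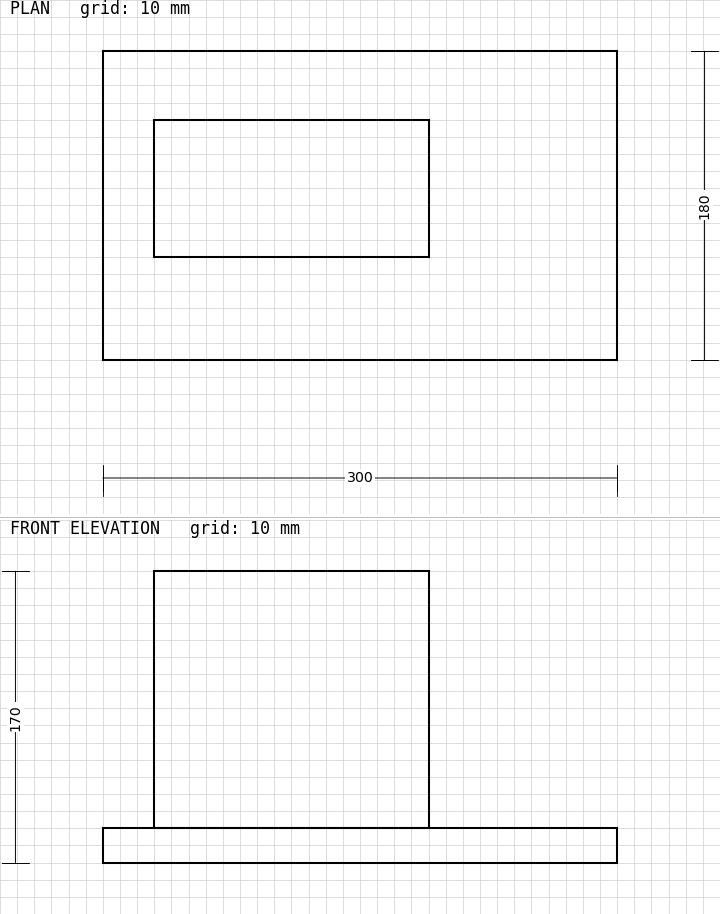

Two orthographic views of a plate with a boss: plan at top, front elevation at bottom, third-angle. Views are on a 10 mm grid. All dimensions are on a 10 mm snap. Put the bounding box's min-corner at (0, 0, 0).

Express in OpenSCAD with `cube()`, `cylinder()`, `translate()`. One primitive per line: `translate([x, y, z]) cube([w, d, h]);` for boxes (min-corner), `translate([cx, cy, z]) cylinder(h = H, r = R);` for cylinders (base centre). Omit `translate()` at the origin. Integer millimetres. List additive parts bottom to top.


cube([300, 180, 20]);
translate([30, 60, 20]) cube([160, 80, 150]);


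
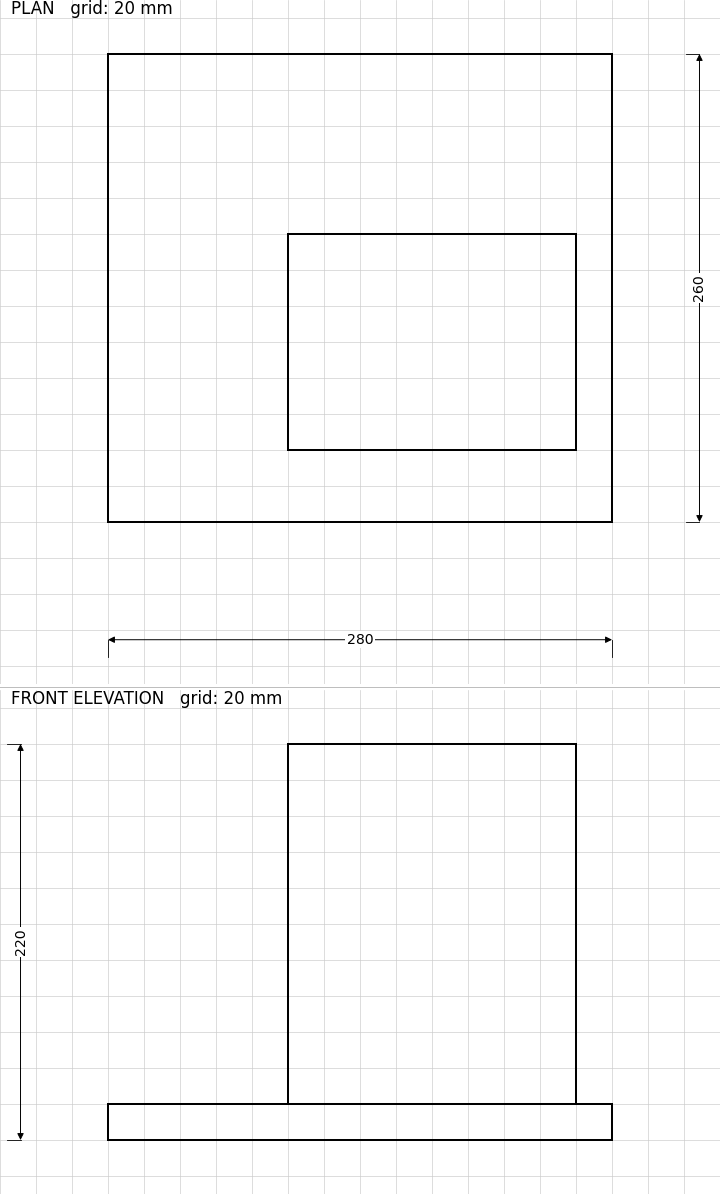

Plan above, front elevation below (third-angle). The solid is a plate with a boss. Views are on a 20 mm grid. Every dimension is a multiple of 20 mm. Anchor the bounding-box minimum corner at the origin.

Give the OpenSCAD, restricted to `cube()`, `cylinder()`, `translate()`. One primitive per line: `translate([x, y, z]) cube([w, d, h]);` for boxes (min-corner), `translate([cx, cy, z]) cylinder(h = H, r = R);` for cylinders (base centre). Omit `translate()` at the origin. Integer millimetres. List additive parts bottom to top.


cube([280, 260, 20]);
translate([100, 40, 20]) cube([160, 120, 200]);


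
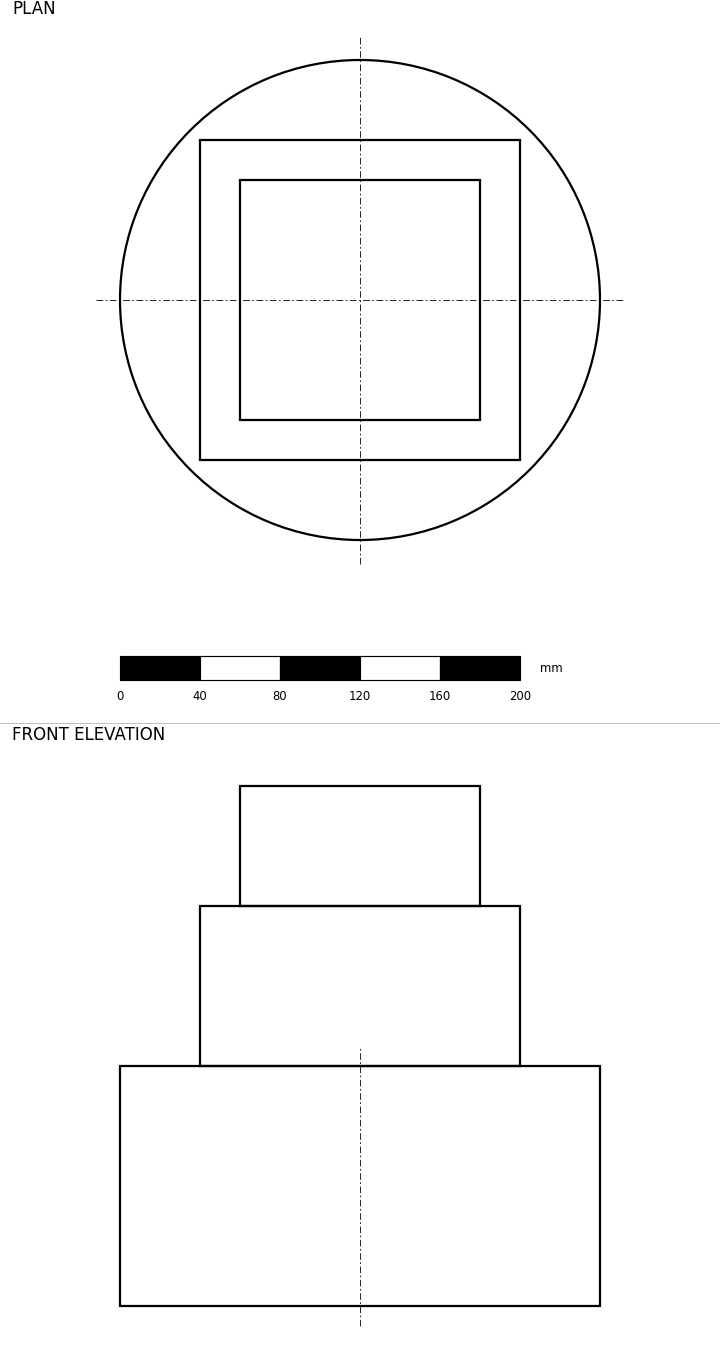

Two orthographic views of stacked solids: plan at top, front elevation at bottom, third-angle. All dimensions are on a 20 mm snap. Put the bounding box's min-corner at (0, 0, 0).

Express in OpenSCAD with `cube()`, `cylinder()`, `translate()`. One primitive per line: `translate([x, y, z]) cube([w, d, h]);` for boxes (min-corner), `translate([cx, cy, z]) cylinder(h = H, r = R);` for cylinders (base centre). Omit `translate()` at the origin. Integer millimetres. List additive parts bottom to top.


translate([120, 120, 0]) cylinder(h = 120, r = 120);
translate([40, 40, 120]) cube([160, 160, 80]);
translate([60, 60, 200]) cube([120, 120, 60]);
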